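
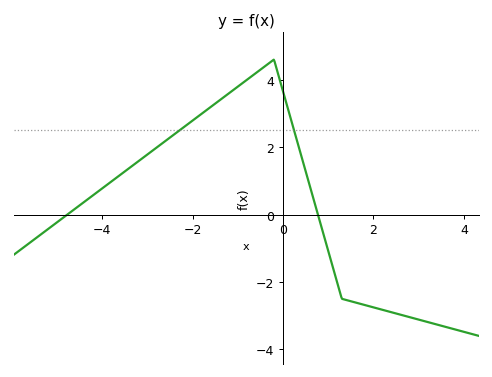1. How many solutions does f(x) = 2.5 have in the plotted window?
2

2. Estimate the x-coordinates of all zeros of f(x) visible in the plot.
-4.8, 0.8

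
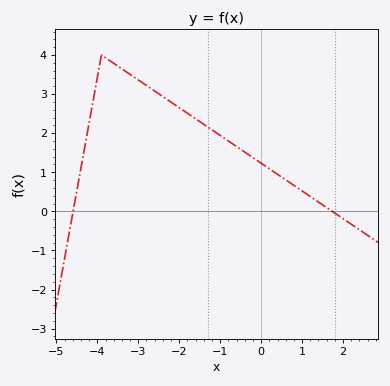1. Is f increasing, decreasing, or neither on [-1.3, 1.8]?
decreasing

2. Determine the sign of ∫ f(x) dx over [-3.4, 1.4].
positive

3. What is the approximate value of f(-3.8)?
3.93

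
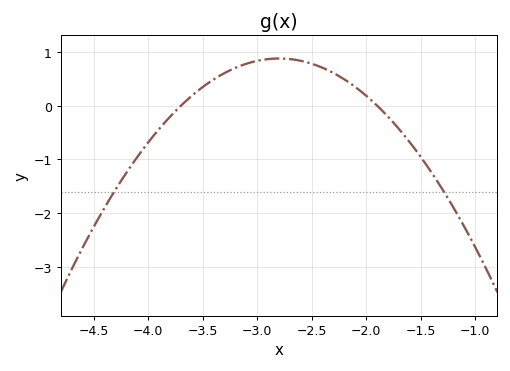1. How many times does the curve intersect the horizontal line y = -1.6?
2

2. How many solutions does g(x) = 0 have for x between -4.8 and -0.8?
2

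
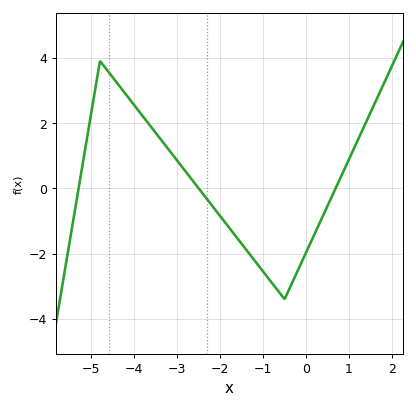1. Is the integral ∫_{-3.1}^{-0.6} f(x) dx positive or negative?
negative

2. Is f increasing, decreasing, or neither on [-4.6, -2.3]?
decreasing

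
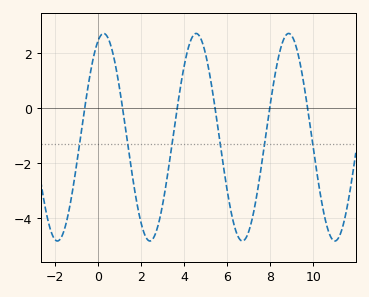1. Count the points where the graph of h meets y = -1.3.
6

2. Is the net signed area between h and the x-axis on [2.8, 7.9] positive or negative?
negative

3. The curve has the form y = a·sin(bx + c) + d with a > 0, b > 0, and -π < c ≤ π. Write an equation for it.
y = 3.77sin(1.46x + 1.2) - 1.07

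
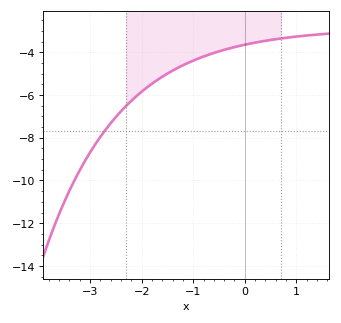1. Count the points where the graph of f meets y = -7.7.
1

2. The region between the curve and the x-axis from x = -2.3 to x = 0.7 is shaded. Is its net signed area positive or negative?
negative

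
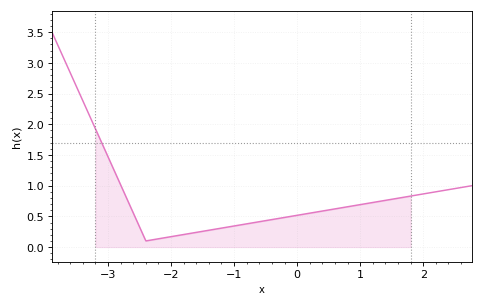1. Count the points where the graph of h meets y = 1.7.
1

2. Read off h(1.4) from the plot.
0.761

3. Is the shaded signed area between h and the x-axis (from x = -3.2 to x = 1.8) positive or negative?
positive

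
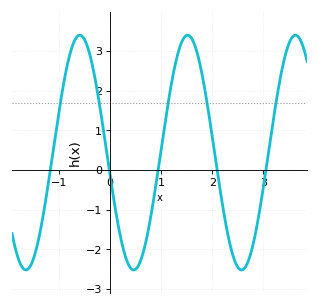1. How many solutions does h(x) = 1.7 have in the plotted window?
5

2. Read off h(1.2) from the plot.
2.17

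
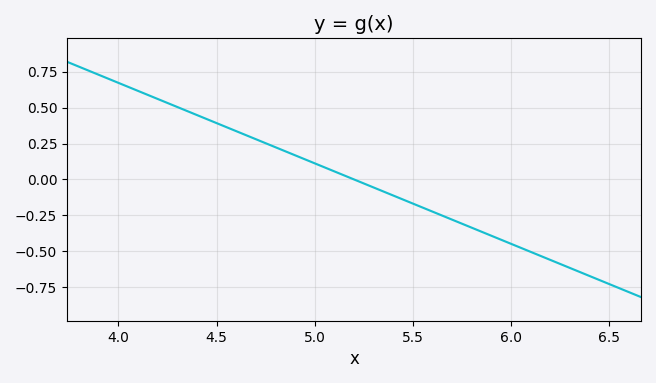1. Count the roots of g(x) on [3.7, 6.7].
1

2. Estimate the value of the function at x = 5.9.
-0.4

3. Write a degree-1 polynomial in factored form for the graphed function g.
y = -0.56(x - 5.2)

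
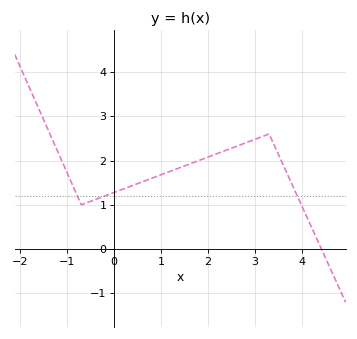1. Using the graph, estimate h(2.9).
2.4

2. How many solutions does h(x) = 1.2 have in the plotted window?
3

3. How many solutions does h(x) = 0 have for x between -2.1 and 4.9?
1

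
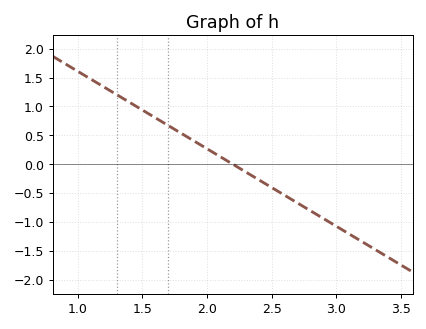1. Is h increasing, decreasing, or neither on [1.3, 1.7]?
decreasing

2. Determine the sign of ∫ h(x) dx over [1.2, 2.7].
positive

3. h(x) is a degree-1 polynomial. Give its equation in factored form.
y = -1.34(x - 2.2)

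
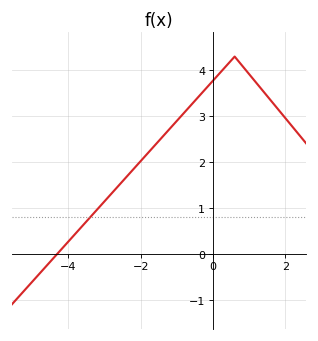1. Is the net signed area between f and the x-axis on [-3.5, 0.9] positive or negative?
positive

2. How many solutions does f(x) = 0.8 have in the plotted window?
1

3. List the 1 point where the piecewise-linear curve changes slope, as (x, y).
(0.6, 4.3)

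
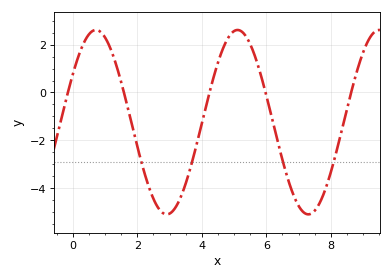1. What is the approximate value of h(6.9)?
-4.46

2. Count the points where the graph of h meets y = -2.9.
4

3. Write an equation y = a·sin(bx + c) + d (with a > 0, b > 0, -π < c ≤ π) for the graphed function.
y = 3.85sin(1.43x + 0.55) - 1.24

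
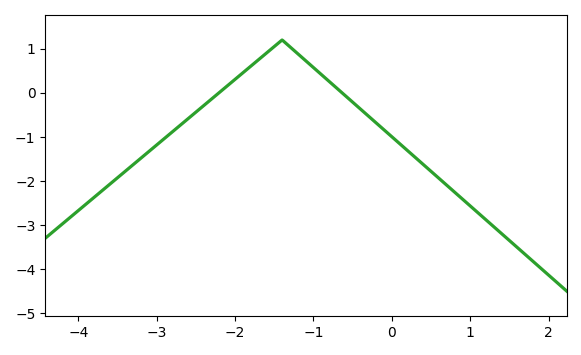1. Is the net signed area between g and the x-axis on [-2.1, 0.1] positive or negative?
positive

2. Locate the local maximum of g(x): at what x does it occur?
-1.4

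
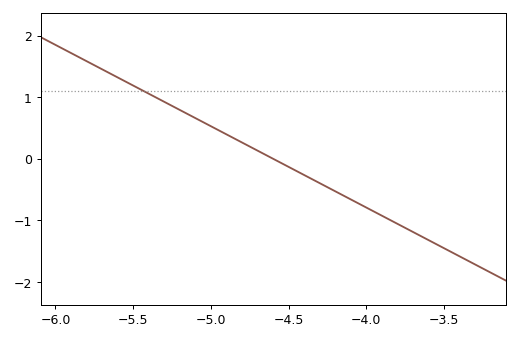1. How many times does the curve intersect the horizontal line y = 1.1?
1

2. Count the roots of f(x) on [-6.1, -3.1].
1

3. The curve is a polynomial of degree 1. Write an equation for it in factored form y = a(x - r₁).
y = -1.32(x + 4.6)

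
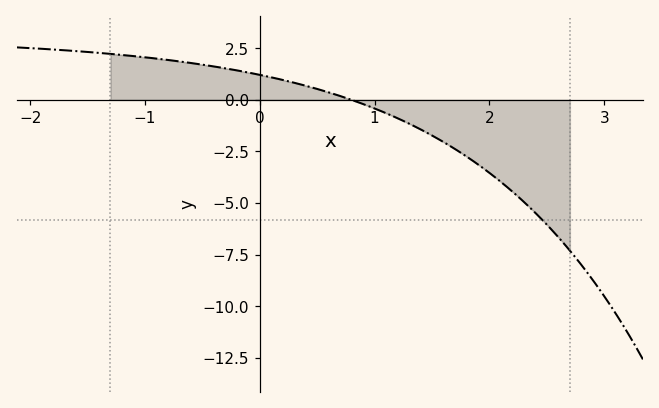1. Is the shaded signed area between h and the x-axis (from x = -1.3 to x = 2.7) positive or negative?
negative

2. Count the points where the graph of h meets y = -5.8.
1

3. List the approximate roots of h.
0.8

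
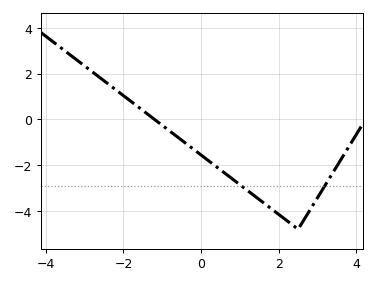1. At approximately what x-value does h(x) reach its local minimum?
2.4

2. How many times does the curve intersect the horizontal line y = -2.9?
2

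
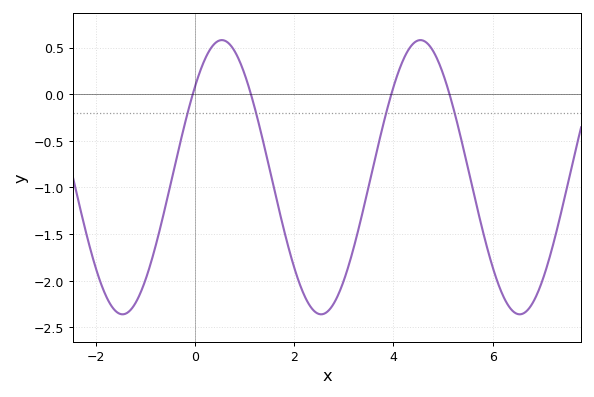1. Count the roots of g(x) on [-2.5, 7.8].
4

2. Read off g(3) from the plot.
-2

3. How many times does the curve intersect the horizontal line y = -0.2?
4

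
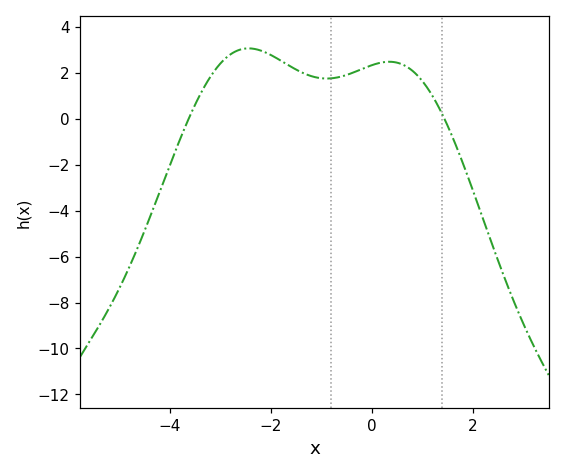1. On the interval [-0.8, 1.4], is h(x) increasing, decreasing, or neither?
neither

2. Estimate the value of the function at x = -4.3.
-3.78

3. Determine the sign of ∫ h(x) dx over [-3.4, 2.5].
positive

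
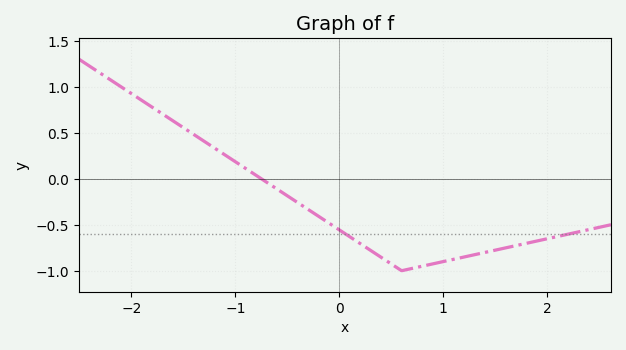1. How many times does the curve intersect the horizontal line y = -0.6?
2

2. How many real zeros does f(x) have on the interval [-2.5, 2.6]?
1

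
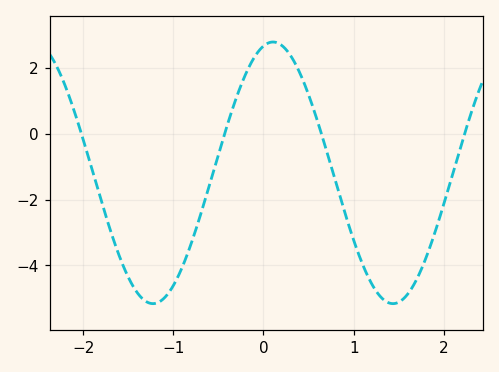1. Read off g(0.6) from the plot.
0.371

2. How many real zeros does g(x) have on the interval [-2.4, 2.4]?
4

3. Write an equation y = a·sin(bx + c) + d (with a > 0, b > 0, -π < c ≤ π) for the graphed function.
y = 3.97sin(2.36x + 1.32) - 1.19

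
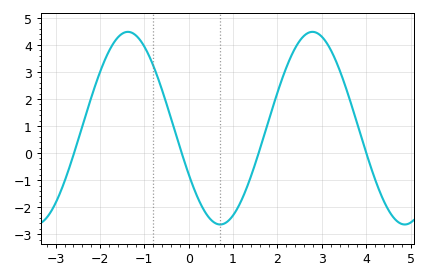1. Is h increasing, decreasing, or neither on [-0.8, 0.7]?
decreasing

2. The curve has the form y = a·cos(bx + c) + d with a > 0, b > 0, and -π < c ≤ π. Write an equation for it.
y = 3.56cos(1.51x + 2.07) + 0.92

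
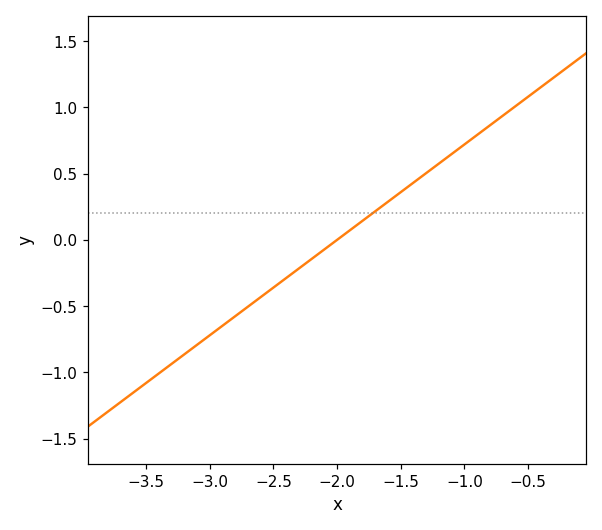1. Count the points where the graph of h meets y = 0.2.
1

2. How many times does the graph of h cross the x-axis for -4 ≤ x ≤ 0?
1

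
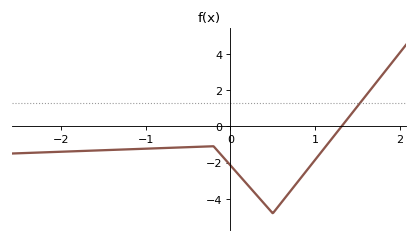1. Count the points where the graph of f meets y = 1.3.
1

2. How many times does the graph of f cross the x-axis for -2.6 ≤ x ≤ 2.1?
1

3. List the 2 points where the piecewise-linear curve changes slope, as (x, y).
(-0.2, -1.1); (0.5, -4.8)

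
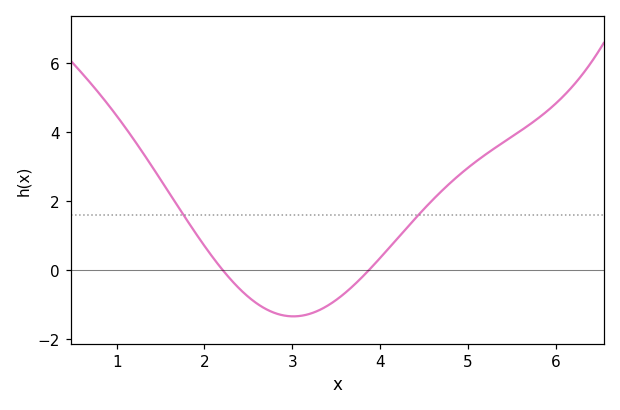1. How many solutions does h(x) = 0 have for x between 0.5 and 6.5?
2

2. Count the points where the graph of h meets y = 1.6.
2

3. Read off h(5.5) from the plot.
3.8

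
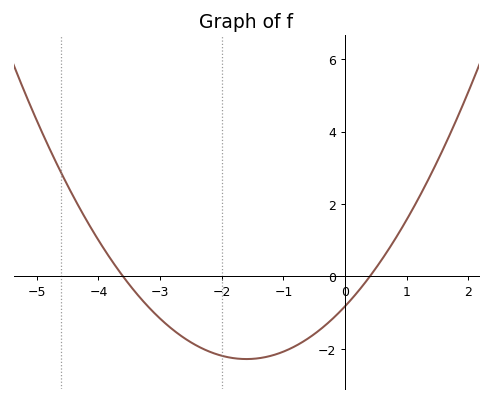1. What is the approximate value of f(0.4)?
0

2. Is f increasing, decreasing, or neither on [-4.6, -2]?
decreasing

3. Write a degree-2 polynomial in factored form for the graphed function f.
y = 0.57(x + 3.6)(x - 0.4)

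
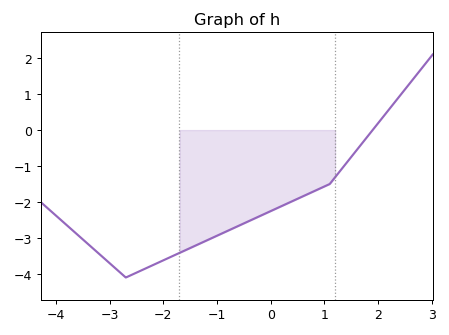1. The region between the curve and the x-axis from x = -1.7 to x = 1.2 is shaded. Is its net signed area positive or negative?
negative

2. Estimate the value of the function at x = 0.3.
-2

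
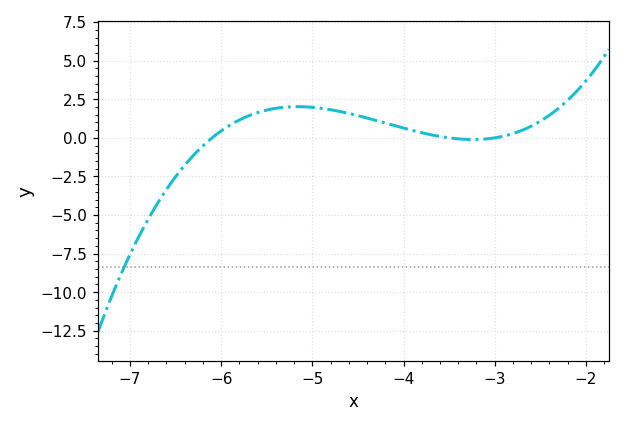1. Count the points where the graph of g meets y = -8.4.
1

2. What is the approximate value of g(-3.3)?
0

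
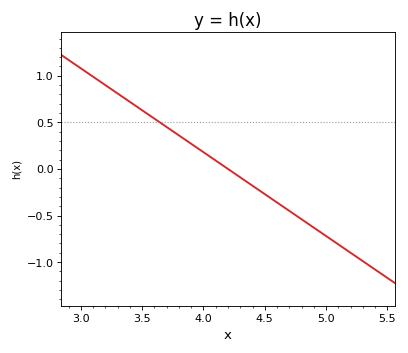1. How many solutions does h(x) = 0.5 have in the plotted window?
1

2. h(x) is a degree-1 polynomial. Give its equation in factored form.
y = -0.9(x - 4.2)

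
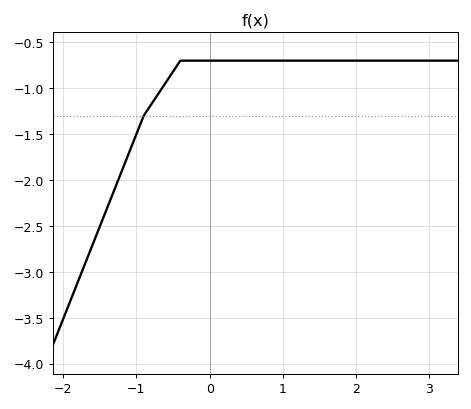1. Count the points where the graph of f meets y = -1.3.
1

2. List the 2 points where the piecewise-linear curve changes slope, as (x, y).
(-0.9, -1.3); (-0.4, -0.7)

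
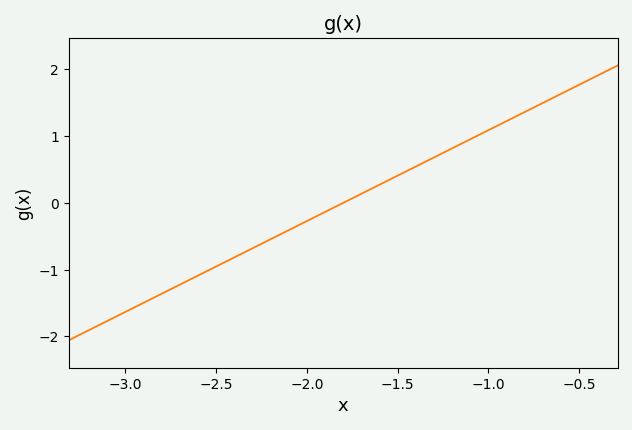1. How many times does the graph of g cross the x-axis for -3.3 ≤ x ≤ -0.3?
1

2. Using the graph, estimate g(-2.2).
-0.544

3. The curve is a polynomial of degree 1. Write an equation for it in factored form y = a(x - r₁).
y = 1.36(x + 1.8)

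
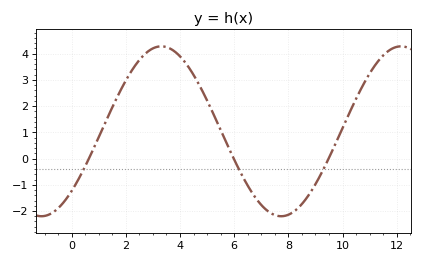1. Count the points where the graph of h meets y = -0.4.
3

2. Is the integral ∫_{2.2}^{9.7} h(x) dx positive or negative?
positive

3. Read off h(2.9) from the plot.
4.14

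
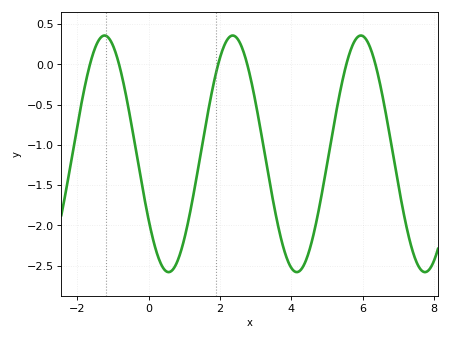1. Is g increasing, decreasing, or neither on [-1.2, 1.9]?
neither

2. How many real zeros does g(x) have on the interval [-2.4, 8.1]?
6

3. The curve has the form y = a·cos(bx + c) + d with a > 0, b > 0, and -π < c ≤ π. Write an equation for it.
y = 1.47cos(1.8x + 2.2) - 1.11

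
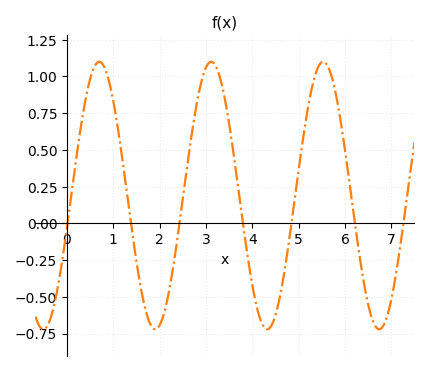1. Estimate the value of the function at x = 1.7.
-0.594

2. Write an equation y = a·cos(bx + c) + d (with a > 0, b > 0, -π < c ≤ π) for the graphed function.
y = 0.91cos(2.6x - 1.81) + 0.19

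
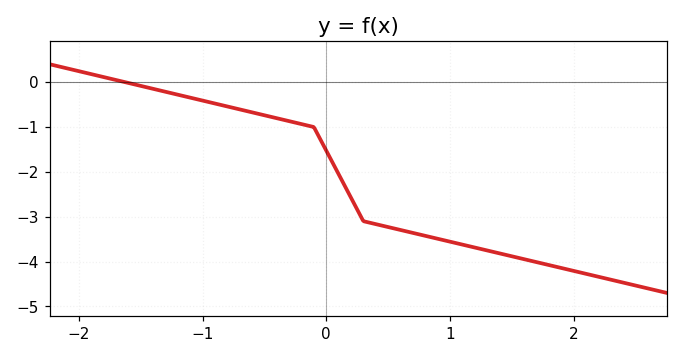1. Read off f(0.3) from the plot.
-3.1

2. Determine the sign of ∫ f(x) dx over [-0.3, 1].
negative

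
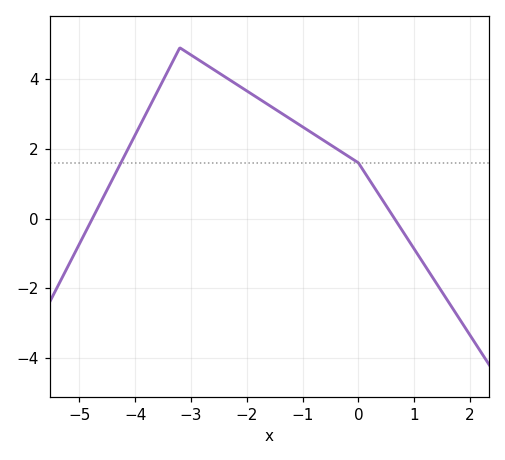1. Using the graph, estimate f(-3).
4.69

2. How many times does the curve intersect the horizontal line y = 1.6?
2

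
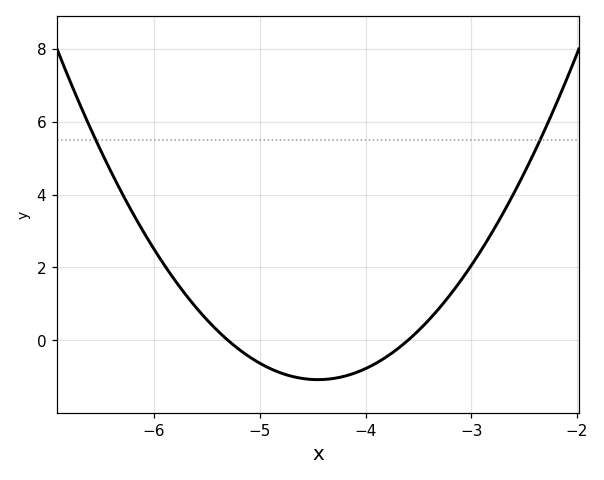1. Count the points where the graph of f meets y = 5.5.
2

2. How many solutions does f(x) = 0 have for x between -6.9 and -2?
2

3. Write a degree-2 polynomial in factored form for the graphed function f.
y = 1.49(x + 5.3)(x + 3.6)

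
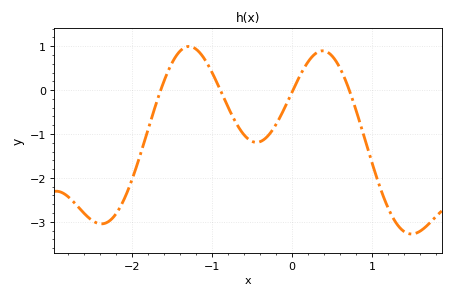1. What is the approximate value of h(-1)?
0.41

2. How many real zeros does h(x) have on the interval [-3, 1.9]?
4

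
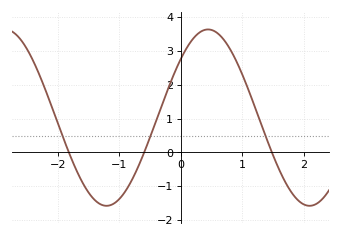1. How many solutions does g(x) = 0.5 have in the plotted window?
3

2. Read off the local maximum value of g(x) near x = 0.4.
3.64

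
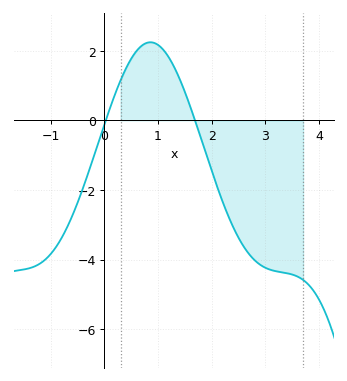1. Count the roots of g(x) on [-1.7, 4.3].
2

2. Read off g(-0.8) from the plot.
-3.4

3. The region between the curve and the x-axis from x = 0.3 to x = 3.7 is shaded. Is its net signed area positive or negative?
negative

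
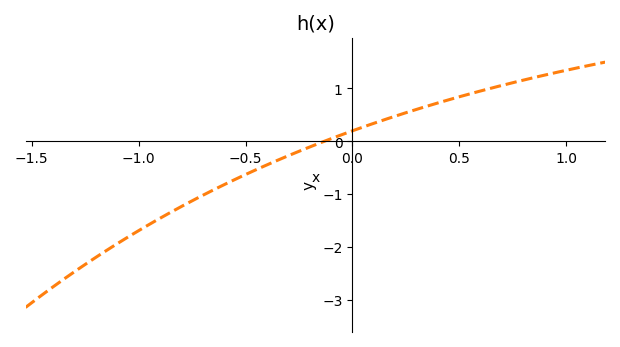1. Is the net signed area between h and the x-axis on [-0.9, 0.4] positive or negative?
negative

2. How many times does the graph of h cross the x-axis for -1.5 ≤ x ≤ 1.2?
1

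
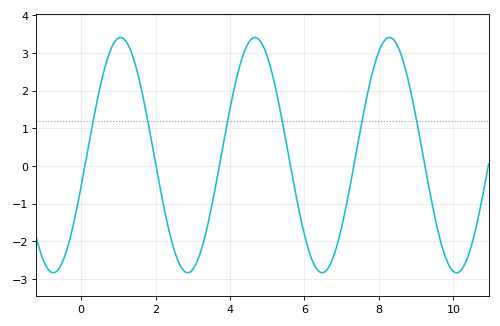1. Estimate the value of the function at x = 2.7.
-2.7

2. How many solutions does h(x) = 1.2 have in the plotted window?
6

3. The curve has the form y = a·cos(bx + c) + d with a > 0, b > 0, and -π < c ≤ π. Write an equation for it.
y = 3.12cos(1.74x - 1.84) + 0.29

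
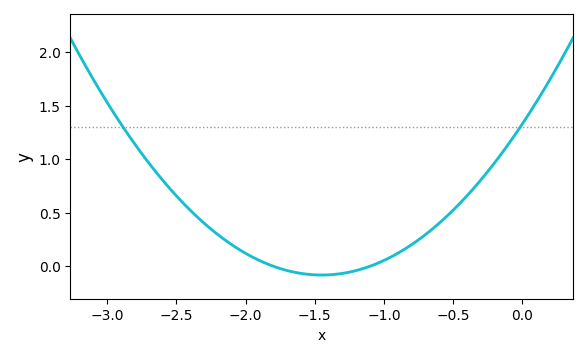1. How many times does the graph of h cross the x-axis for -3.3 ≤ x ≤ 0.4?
2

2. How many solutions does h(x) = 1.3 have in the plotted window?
2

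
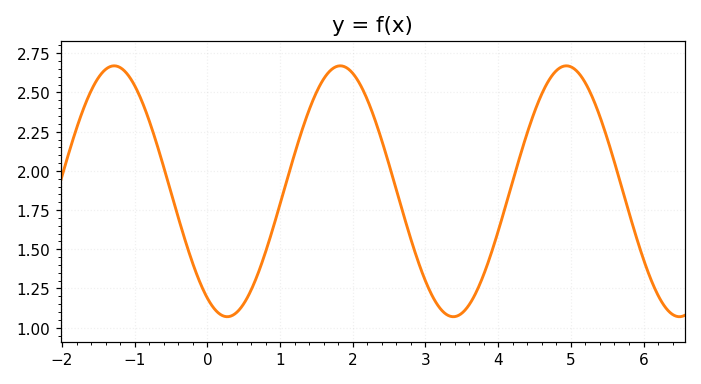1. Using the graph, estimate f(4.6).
2.5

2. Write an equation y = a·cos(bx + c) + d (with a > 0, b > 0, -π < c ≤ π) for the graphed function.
y = 0.8cos(2x + 2.6) + 1.87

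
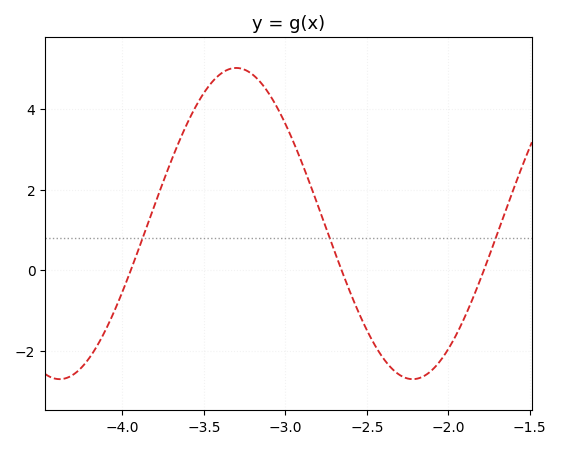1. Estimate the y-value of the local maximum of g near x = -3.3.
5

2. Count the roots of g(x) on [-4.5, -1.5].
3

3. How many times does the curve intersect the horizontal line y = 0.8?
3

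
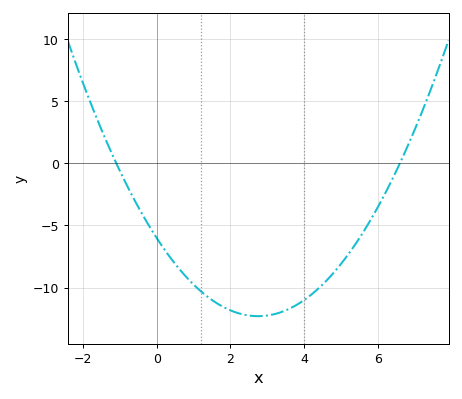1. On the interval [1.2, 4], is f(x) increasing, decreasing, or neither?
neither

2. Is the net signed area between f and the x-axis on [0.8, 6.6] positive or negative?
negative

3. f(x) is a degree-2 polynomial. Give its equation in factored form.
y = 0.83(x + 1.1)(x - 6.6)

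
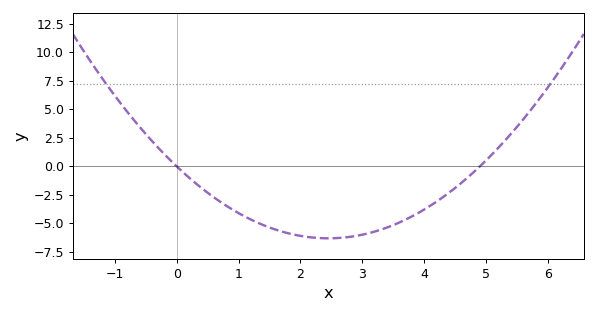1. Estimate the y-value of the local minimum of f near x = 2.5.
-6.5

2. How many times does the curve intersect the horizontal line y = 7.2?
2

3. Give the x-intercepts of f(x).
0, 4.8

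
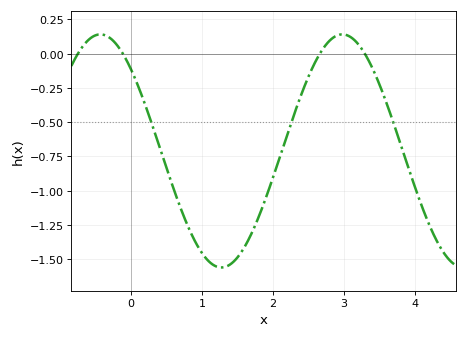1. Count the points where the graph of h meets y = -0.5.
3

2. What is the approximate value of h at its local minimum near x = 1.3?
-1.56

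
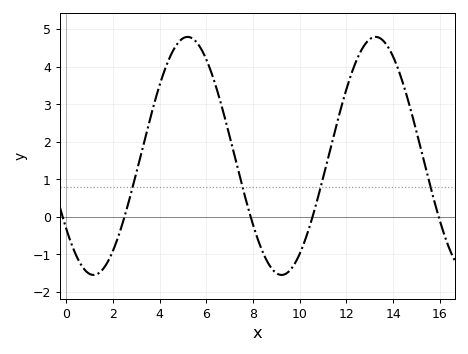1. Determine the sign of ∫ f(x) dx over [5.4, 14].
positive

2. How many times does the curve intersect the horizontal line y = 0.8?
4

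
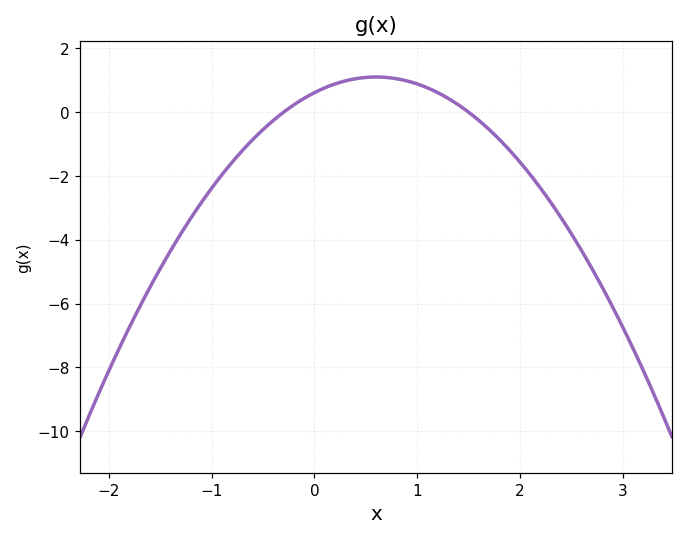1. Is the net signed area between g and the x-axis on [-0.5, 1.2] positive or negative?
positive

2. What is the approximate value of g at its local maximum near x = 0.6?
1.1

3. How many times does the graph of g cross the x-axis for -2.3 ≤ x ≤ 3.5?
2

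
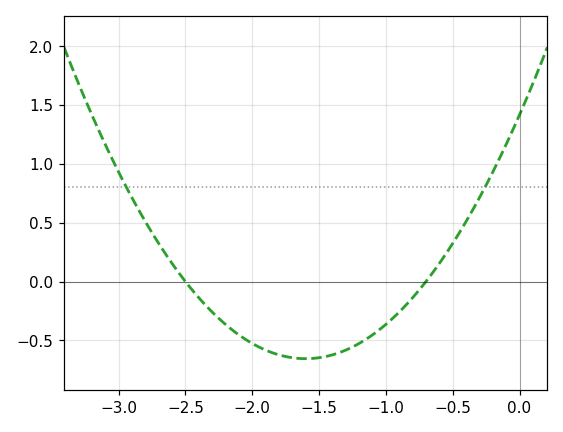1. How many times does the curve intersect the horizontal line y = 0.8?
2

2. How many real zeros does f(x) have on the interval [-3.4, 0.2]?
2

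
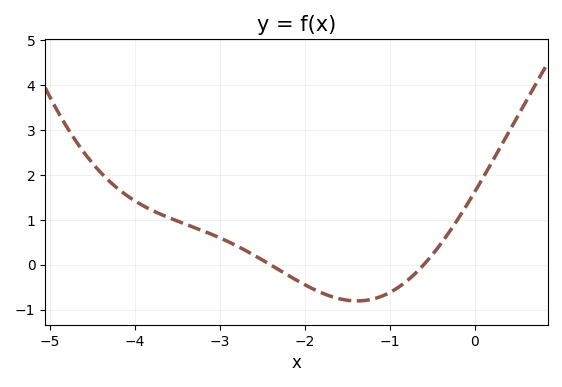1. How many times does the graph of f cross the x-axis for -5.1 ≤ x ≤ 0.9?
2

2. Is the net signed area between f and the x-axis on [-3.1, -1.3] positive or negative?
negative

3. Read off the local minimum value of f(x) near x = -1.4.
-0.8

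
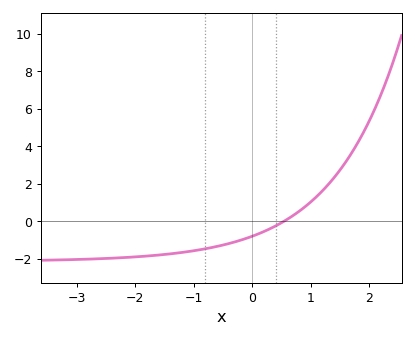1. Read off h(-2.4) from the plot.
-1.97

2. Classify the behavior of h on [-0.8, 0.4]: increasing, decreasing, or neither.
increasing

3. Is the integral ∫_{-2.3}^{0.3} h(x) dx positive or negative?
negative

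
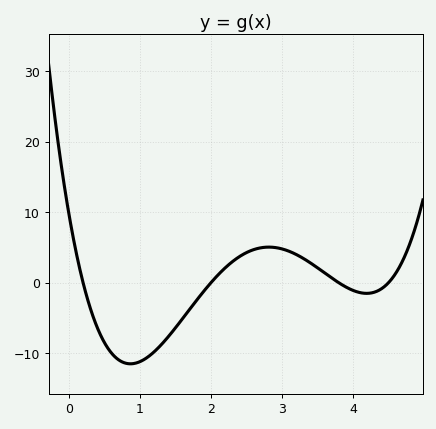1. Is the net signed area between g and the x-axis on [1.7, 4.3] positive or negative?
positive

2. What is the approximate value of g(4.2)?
-2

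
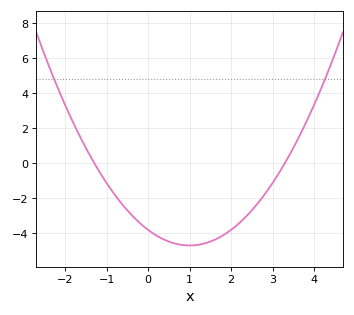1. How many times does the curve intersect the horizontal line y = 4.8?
2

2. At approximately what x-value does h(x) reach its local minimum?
1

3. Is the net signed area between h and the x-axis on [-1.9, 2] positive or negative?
negative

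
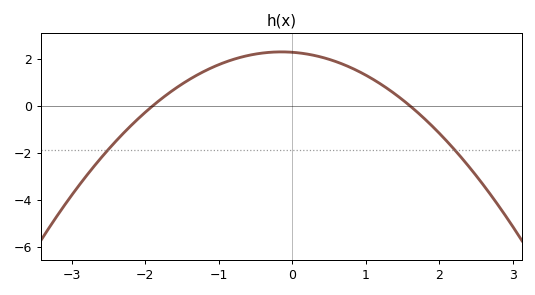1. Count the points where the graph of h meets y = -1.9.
2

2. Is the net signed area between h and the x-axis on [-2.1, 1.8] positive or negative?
positive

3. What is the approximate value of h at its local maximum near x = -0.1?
2.3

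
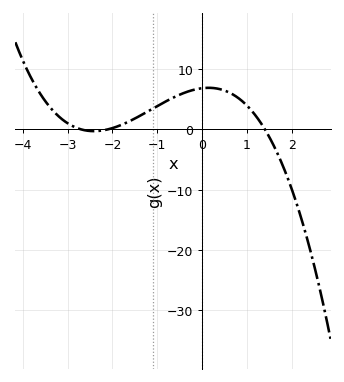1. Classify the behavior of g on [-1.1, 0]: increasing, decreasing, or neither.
increasing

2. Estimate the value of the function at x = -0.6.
5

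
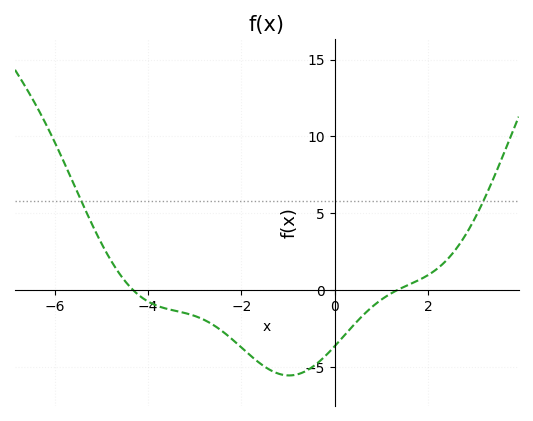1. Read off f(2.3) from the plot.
1.66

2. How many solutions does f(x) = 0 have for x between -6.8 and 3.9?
2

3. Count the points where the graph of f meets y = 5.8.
2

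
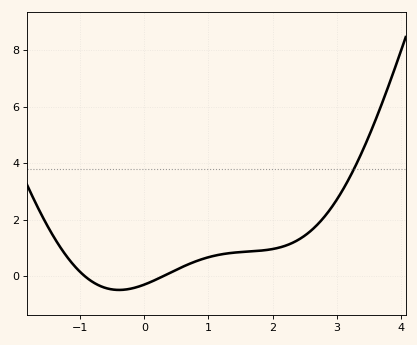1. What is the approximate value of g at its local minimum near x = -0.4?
-0.4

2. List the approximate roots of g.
-0.9, 0.3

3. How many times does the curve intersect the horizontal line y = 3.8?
1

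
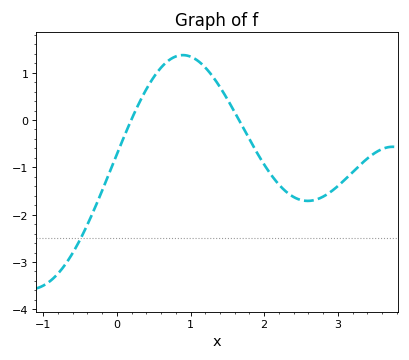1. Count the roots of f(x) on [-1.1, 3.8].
2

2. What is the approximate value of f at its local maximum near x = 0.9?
1.37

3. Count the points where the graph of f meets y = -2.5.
1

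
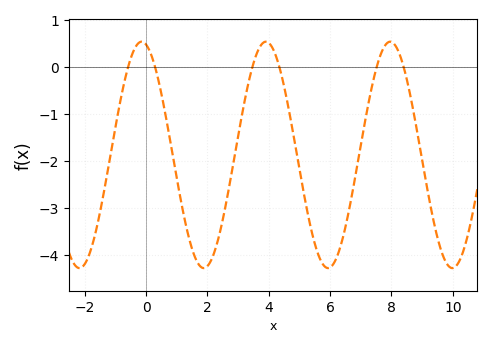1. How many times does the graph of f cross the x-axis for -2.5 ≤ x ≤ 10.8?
6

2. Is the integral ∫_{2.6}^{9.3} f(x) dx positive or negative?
negative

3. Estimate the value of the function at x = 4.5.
-0.413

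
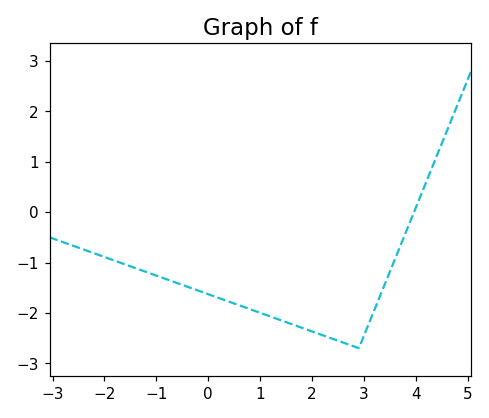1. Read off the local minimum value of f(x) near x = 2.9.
-2.7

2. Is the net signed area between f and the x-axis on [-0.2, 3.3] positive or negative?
negative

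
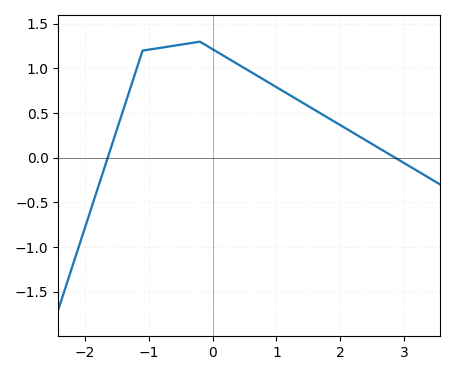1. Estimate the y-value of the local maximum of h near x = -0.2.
1.3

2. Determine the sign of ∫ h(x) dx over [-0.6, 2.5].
positive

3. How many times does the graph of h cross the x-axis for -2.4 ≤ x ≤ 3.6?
2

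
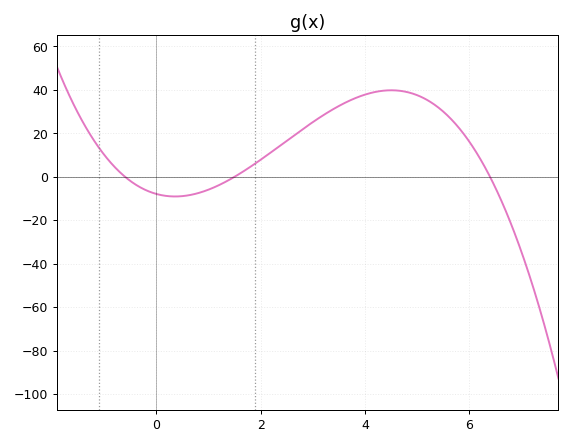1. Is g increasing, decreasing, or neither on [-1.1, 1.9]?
neither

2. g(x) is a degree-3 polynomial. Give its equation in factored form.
y = -1.37(x + 0.6)(x - 1.5)(x - 6.4)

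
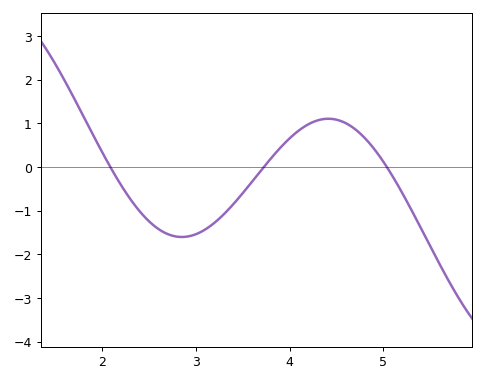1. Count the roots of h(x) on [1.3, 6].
3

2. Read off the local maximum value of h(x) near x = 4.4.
1.1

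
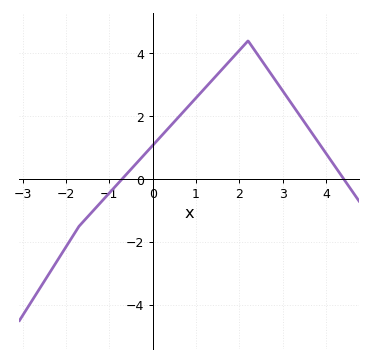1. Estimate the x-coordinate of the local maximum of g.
2.2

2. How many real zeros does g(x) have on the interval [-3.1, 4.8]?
2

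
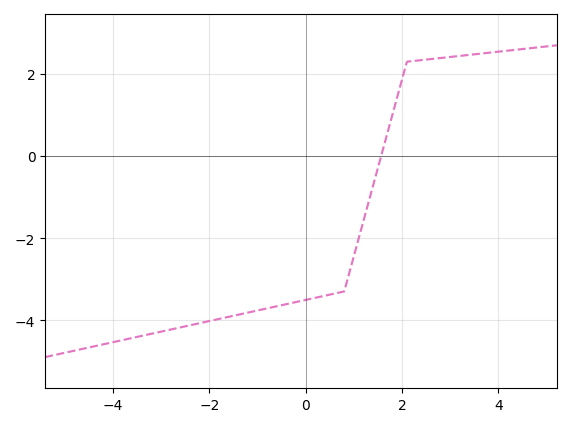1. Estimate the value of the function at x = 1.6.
0.146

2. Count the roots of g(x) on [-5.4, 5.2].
1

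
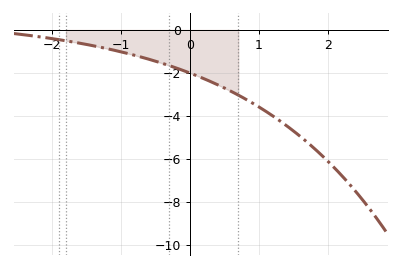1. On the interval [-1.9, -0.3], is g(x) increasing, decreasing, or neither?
decreasing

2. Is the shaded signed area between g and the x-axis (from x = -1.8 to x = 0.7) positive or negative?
negative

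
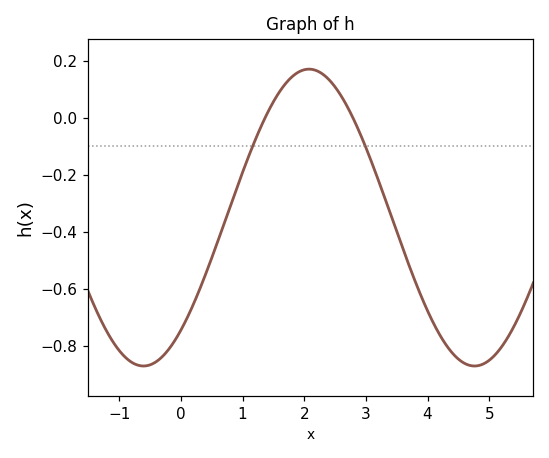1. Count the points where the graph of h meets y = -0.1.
2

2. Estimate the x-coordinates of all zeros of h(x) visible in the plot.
1.37, 2.79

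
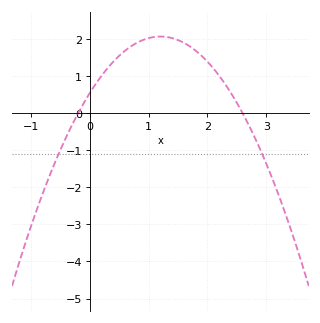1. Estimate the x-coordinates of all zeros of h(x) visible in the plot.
-0.2, 2.6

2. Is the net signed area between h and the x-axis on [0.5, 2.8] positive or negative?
positive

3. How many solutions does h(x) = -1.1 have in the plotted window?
2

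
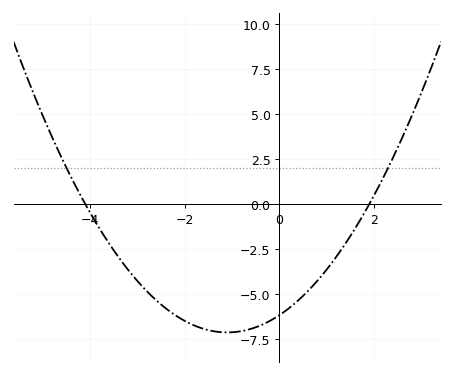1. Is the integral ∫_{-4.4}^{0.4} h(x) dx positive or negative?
negative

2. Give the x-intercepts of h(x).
-4.1, 1.9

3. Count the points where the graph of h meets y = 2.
2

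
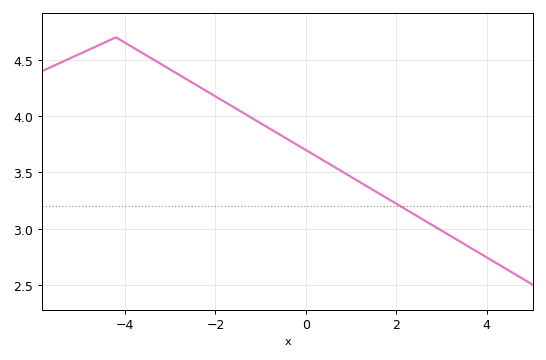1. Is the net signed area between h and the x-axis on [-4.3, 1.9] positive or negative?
positive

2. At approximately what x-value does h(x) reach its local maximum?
-4.2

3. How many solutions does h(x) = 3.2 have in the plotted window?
1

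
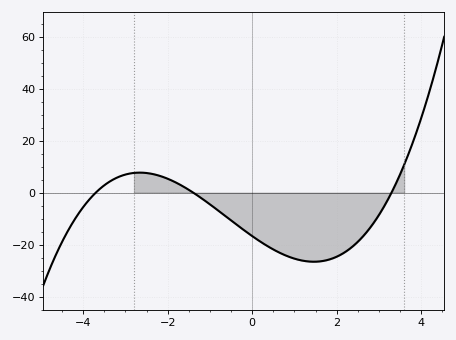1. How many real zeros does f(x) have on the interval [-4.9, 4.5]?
3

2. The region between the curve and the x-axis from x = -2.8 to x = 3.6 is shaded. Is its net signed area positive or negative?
negative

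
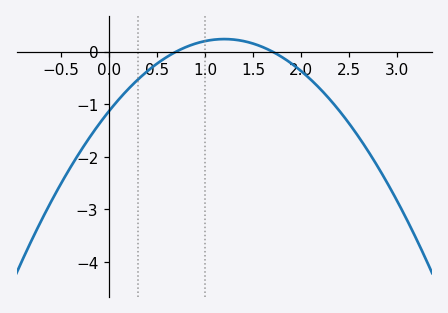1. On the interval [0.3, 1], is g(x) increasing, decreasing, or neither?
increasing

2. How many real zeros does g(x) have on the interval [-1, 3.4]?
2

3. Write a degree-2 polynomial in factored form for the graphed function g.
y = -0.95(x - 0.7)(x - 1.7)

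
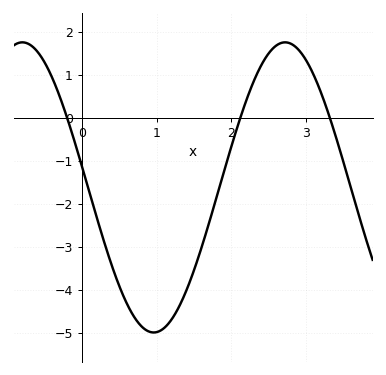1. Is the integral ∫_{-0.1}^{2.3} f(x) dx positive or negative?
negative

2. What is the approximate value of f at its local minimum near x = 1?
-4.99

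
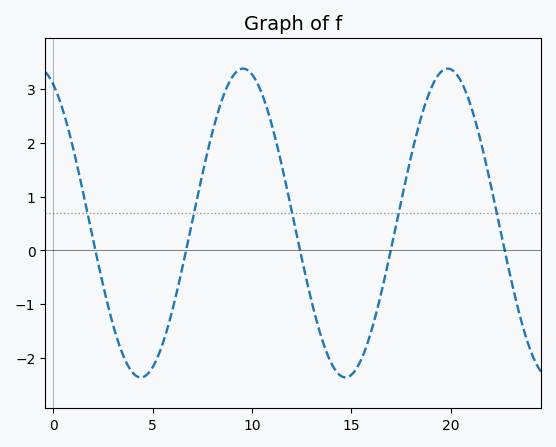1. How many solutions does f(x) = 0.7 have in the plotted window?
5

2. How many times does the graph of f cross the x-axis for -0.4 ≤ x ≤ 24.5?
5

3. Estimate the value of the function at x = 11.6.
1.4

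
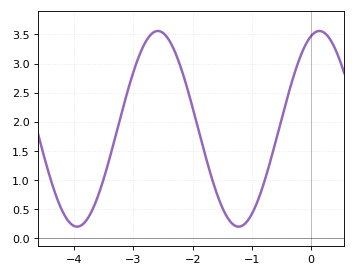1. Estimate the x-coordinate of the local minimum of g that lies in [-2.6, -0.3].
-1.22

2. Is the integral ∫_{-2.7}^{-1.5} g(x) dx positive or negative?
positive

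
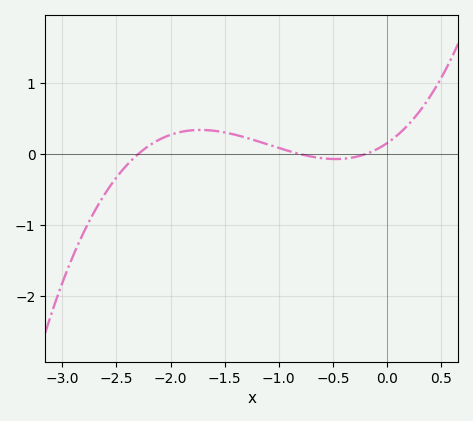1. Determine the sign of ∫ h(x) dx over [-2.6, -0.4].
positive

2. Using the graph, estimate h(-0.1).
0.1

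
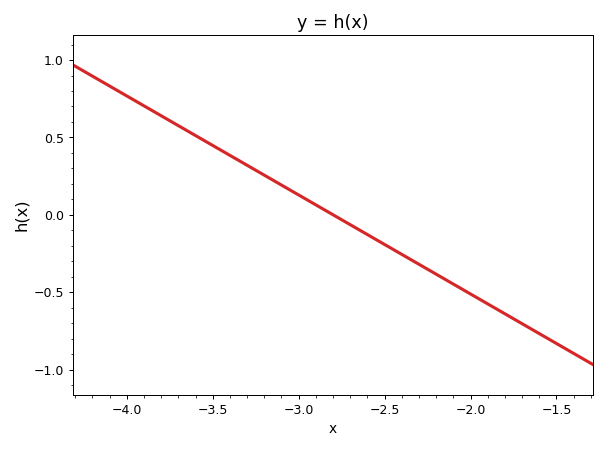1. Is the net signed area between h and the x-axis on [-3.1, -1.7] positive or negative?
negative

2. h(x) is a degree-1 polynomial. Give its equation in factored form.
y = -0.64(x + 2.8)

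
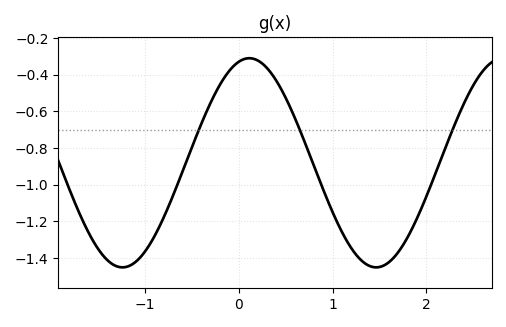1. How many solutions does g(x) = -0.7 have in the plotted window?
3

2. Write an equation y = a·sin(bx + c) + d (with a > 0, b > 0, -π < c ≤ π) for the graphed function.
y = 0.57sin(2.32x + 1.31) - 0.88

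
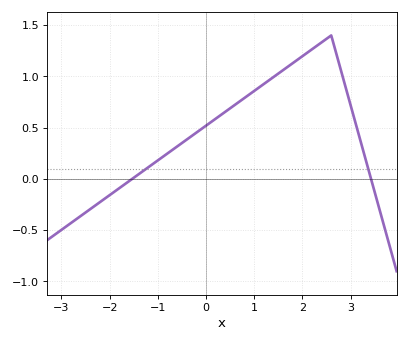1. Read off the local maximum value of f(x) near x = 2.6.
1.4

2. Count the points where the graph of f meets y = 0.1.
2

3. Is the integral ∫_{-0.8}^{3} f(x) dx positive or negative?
positive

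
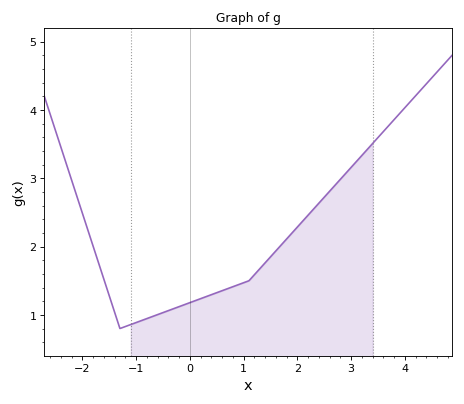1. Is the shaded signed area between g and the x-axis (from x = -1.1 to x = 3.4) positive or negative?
positive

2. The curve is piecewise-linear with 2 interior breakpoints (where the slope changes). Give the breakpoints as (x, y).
(-1.3, 0.8); (1.1, 1.5)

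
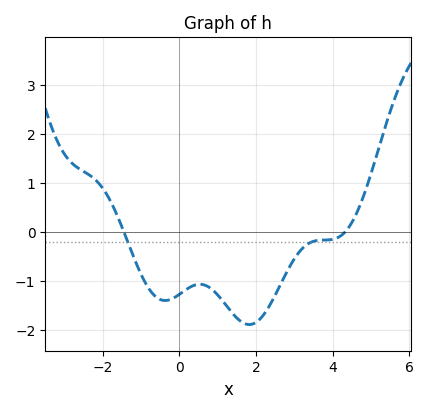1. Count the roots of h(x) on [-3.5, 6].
2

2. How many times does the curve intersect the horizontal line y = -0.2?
2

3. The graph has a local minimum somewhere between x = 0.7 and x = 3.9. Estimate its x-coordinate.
1.82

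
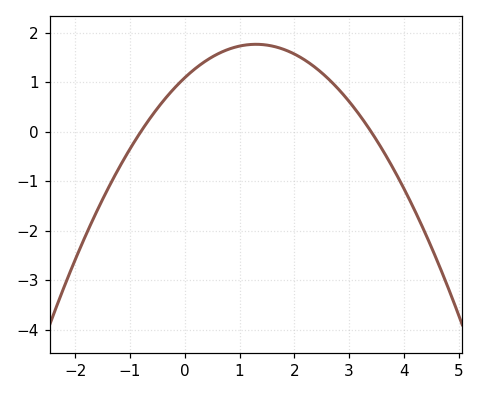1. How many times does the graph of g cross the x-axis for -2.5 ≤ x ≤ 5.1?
2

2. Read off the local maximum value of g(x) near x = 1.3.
1.8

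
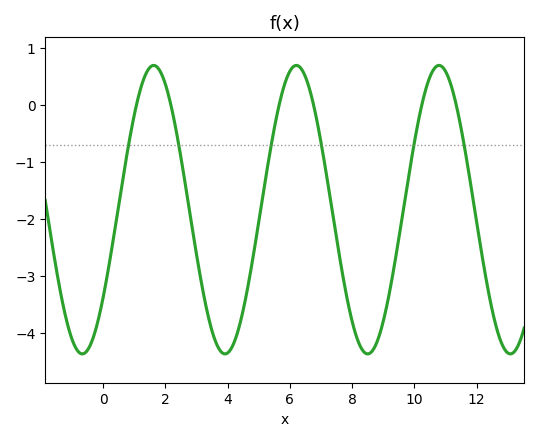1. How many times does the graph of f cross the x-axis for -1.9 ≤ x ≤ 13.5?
6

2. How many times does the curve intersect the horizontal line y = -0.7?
6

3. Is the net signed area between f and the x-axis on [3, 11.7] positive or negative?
negative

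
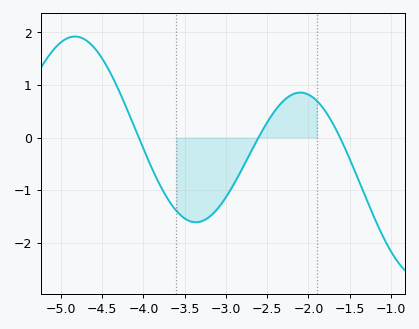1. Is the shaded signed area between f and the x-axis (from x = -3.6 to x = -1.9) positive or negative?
negative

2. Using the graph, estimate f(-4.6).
1.71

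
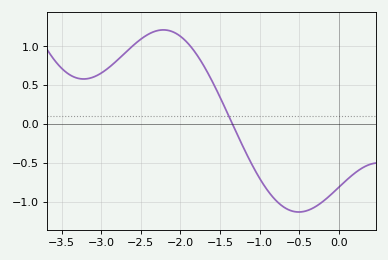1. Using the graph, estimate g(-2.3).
1.2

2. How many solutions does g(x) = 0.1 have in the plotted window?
1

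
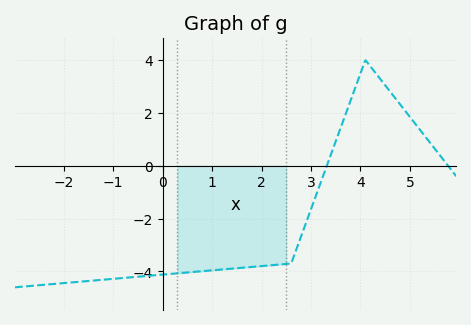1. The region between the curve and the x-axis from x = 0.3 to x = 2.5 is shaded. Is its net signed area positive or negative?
negative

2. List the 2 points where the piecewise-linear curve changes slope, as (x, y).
(2.6, -3.7); (4.1, 4)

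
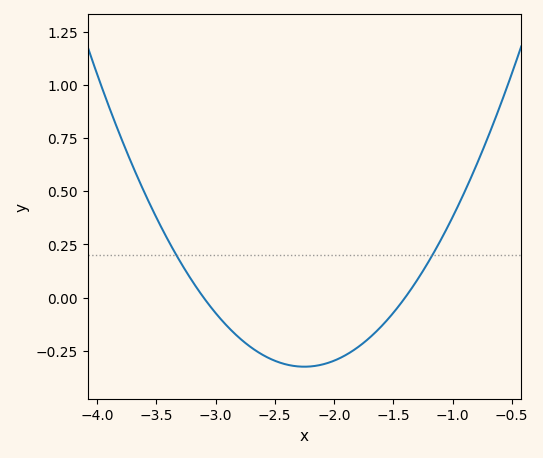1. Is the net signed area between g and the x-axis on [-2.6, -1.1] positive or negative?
negative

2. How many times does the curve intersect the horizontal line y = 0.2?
2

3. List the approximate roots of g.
-3.1, -1.4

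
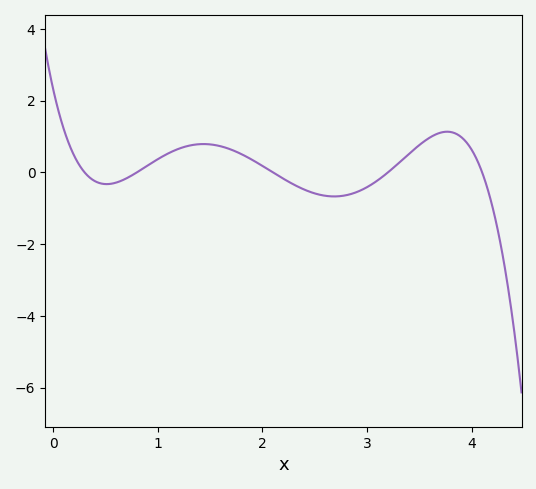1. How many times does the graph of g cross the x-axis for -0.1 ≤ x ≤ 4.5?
5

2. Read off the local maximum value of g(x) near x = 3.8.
1.2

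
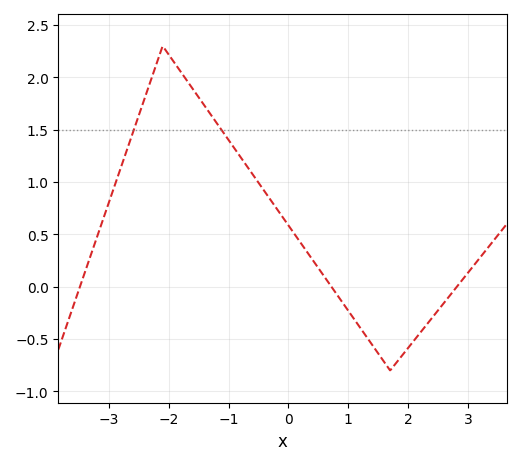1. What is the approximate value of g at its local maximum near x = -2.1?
2.3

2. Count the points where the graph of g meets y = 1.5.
2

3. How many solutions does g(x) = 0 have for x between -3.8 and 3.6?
3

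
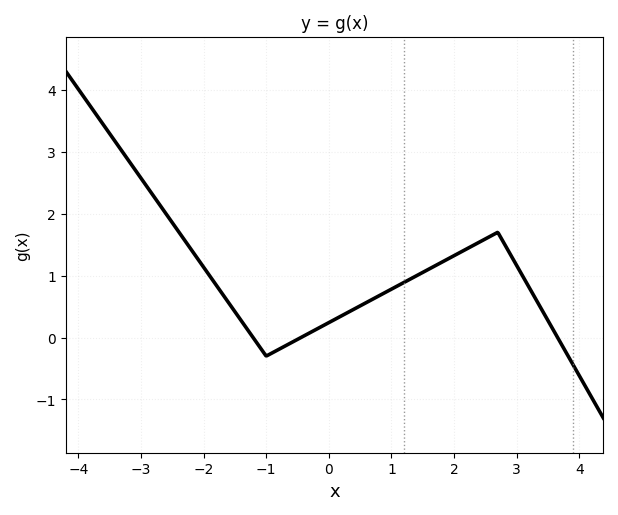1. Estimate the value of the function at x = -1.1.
-0.2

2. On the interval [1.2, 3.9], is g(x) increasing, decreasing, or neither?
neither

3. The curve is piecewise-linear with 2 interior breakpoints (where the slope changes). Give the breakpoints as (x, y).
(-1, -0.3); (2.7, 1.7)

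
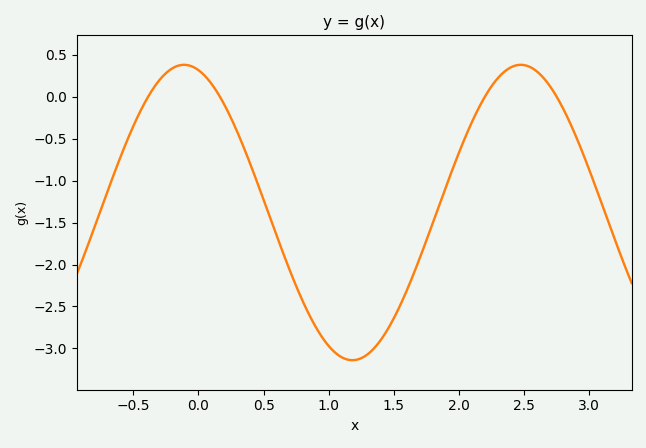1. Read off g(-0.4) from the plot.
-0.05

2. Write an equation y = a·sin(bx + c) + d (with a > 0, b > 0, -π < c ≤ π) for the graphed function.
y = 1.76sin(2.4x + 1.8) - 1.38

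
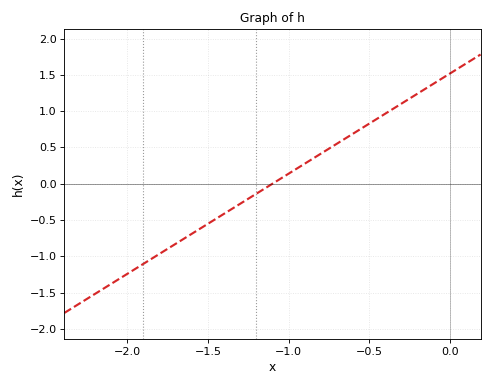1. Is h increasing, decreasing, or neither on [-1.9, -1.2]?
increasing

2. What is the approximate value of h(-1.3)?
-0.276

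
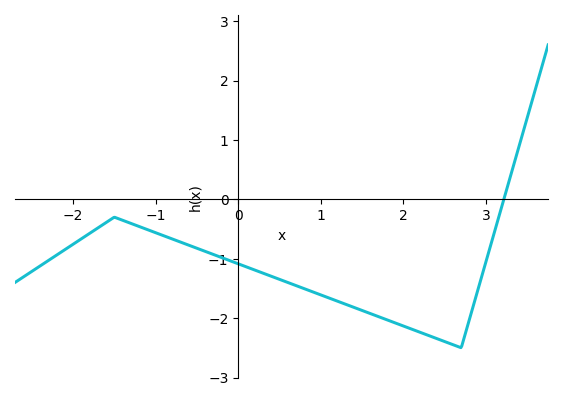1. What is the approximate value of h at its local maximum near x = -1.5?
-0.301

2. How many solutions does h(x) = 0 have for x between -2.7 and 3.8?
1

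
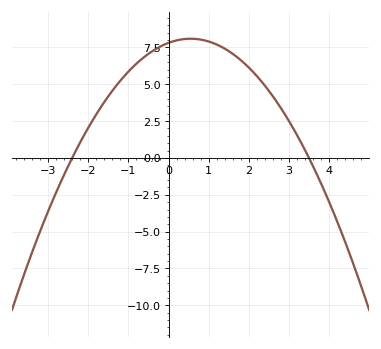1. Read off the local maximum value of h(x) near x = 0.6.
8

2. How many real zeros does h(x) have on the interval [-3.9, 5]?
2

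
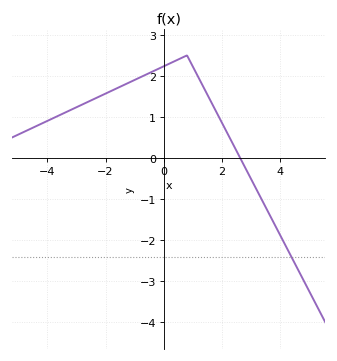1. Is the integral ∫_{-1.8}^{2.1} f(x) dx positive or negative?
positive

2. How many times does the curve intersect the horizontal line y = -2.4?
1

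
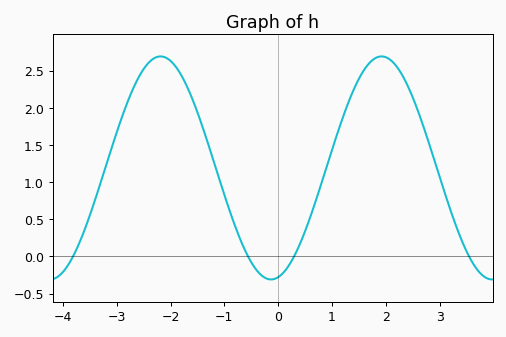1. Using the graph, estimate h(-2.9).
1.88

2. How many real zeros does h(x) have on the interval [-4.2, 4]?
4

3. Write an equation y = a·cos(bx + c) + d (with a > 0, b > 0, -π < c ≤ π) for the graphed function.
y = 1.5cos(1.53x - 2.94) + 1.19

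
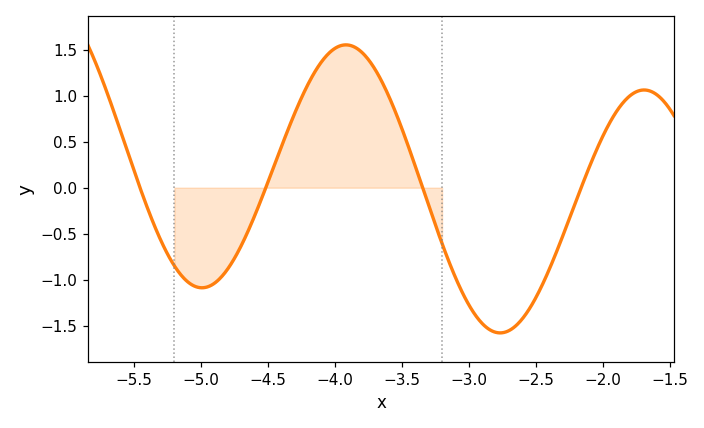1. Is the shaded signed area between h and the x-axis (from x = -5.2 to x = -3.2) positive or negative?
positive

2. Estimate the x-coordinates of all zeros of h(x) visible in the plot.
-5.5, -4.5, -3.3, -2.2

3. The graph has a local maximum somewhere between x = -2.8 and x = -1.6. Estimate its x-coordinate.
-1.7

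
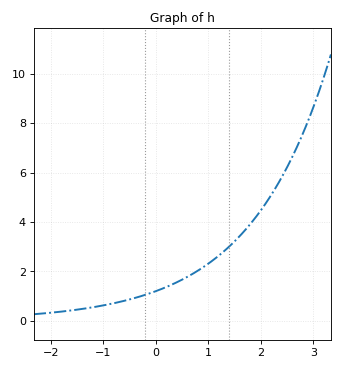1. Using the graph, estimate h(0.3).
1.46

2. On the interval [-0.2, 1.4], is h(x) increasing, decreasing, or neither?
increasing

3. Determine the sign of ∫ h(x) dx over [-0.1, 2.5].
positive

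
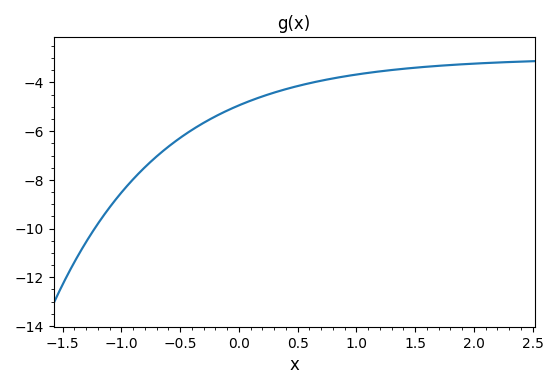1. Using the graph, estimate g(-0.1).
-5.2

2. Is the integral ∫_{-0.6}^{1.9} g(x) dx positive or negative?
negative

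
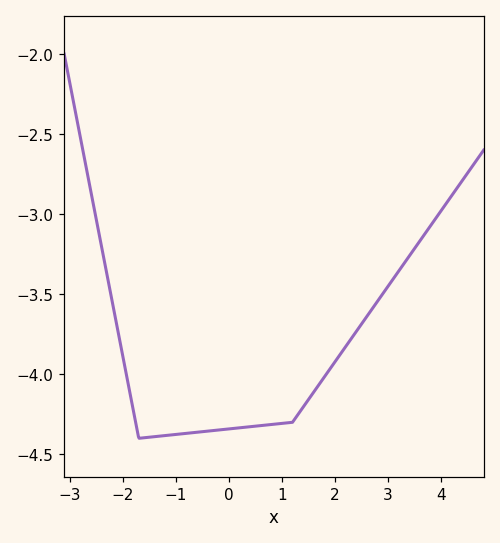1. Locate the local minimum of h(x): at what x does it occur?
-1.7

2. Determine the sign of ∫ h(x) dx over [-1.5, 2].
negative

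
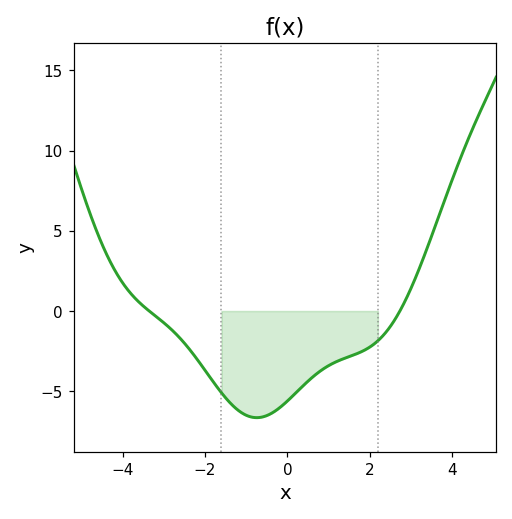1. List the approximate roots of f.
-3.4, 2.8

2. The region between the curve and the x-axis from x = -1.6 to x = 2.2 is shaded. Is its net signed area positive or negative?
negative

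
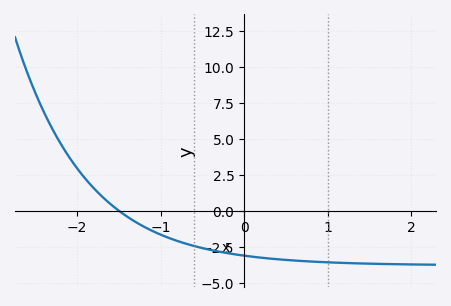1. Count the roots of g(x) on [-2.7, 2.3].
1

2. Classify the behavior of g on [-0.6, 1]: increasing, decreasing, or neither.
decreasing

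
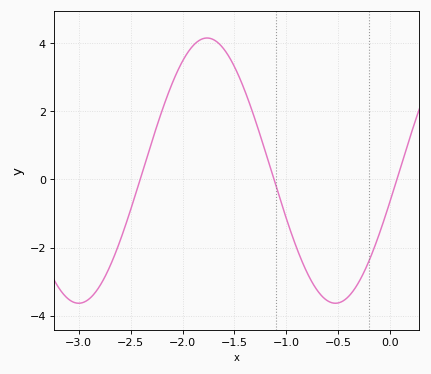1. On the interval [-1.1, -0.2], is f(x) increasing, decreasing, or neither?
neither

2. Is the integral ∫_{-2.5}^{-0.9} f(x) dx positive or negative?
positive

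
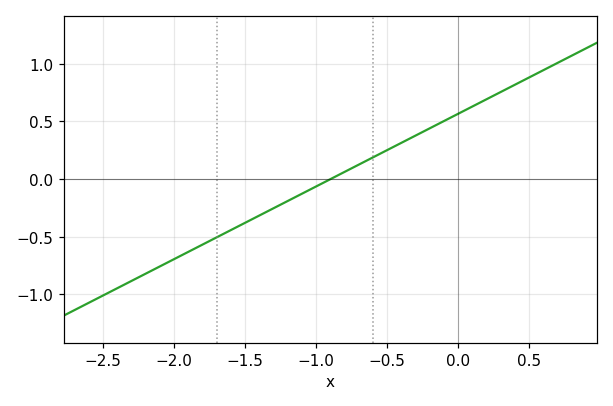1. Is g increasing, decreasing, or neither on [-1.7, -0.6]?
increasing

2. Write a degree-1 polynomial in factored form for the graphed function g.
y = 0.63(x + 0.9)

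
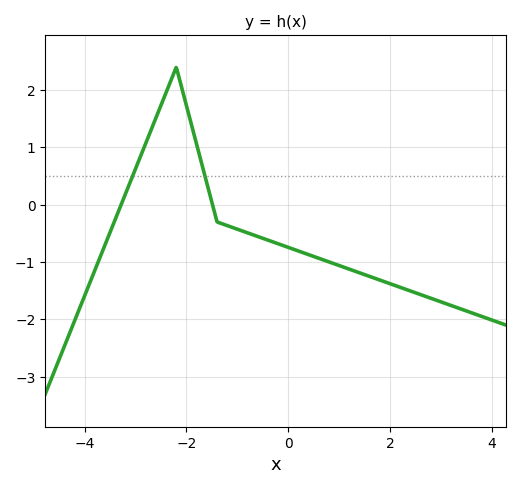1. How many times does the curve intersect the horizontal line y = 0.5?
2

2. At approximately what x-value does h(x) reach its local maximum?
-2.2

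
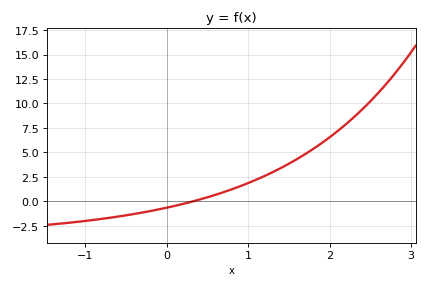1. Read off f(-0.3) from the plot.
-1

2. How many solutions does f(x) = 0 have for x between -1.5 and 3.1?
1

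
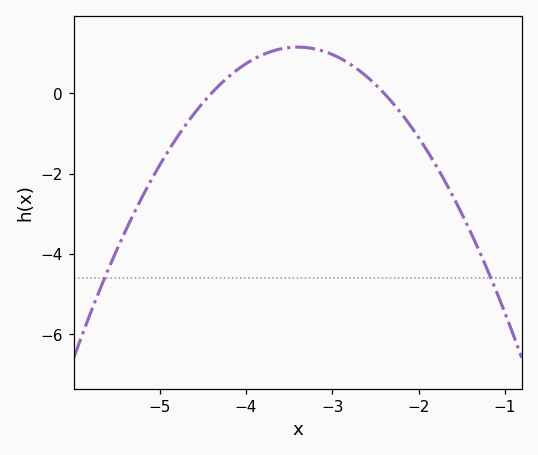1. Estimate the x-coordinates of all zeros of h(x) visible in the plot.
-4.4, -2.4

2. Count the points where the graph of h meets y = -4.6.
2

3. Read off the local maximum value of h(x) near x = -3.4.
1.2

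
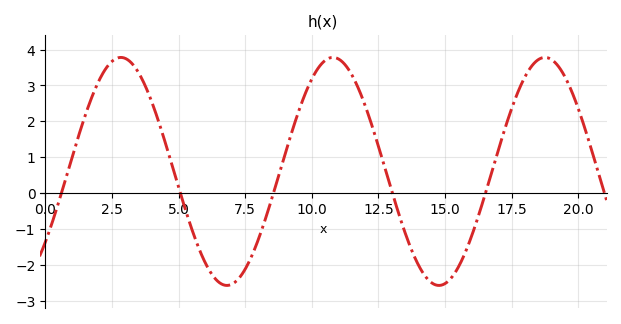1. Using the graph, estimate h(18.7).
3.78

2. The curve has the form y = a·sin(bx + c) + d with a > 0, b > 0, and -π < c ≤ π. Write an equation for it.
y = 3.18sin(0.79x - 0.672) + 0.6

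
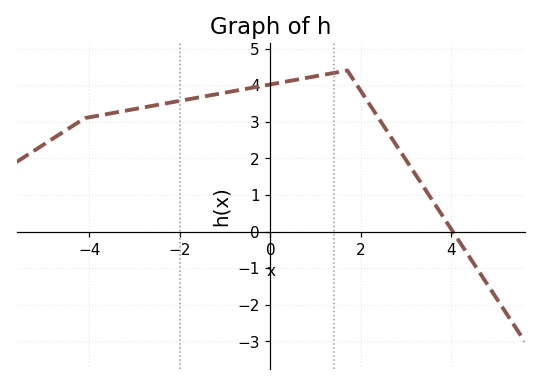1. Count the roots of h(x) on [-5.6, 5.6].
1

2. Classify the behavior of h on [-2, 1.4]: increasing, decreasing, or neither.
increasing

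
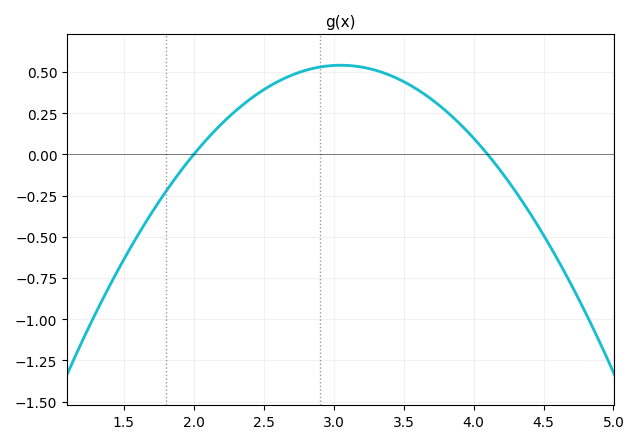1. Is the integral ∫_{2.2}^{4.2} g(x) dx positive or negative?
positive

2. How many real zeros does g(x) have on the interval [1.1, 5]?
2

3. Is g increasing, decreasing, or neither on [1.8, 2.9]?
increasing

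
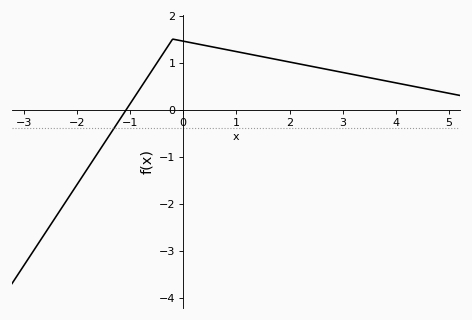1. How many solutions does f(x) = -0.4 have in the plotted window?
1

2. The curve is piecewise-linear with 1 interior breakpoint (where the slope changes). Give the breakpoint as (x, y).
(-0.2, 1.5)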